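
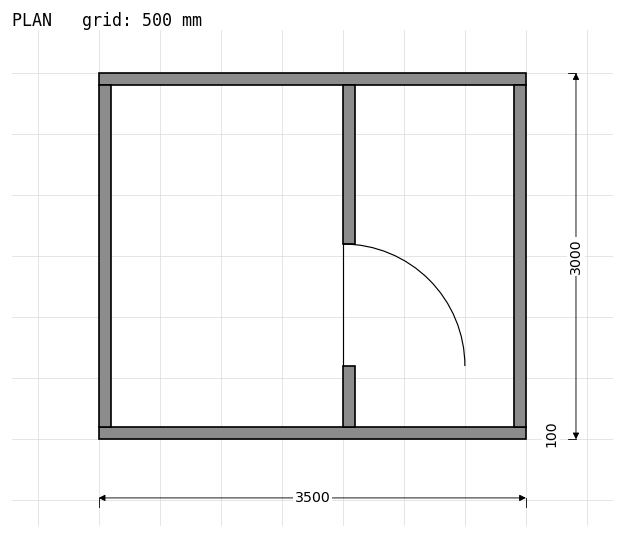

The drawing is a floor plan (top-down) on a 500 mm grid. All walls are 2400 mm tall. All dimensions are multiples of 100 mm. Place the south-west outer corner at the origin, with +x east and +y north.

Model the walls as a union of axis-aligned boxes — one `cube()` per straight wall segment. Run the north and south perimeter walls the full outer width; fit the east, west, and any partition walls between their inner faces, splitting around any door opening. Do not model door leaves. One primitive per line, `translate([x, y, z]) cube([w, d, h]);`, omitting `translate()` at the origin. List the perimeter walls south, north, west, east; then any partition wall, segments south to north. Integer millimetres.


cube([3500, 100, 2400]);
translate([0, 2900, 0]) cube([3500, 100, 2400]);
translate([0, 100, 0]) cube([100, 2800, 2400]);
translate([3400, 100, 0]) cube([100, 2800, 2400]);
translate([2000, 100, 0]) cube([100, 500, 2400]);
translate([2000, 1600, 0]) cube([100, 1300, 2400]);


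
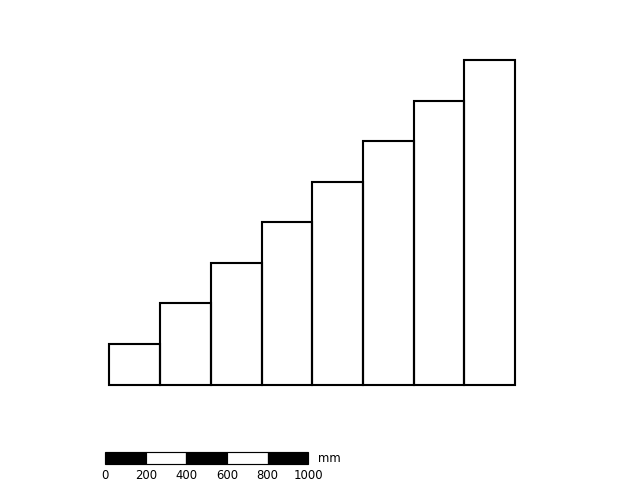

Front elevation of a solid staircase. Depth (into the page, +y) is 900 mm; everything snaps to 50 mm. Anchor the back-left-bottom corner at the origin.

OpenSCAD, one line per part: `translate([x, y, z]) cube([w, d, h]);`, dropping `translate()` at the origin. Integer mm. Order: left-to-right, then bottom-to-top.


cube([250, 900, 200]);
translate([250, 0, 0]) cube([250, 900, 400]);
translate([500, 0, 0]) cube([250, 900, 600]);
translate([750, 0, 0]) cube([250, 900, 800]);
translate([1000, 0, 0]) cube([250, 900, 1000]);
translate([1250, 0, 0]) cube([250, 900, 1200]);
translate([1500, 0, 0]) cube([250, 900, 1400]);
translate([1750, 0, 0]) cube([250, 900, 1600]);


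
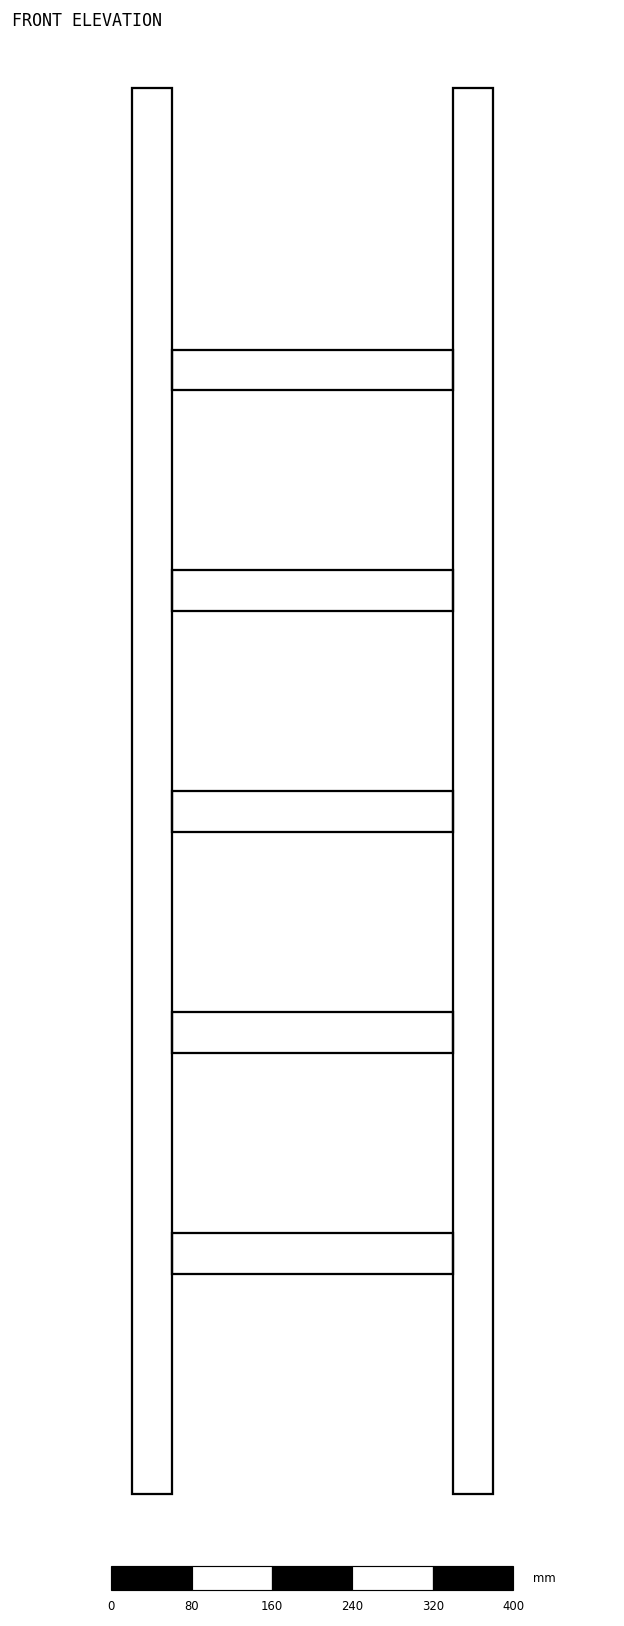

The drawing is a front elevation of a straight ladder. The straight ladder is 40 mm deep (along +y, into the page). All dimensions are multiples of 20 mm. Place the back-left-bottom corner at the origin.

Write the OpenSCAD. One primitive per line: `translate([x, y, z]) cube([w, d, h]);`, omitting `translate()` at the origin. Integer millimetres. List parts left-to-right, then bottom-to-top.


cube([40, 40, 1400]);
translate([40, 0, 220]) cube([280, 40, 40]);
translate([40, 0, 440]) cube([280, 40, 40]);
translate([40, 0, 660]) cube([280, 40, 40]);
translate([40, 0, 880]) cube([280, 40, 40]);
translate([40, 0, 1100]) cube([280, 40, 40]);
translate([320, 0, 0]) cube([40, 40, 1400]);


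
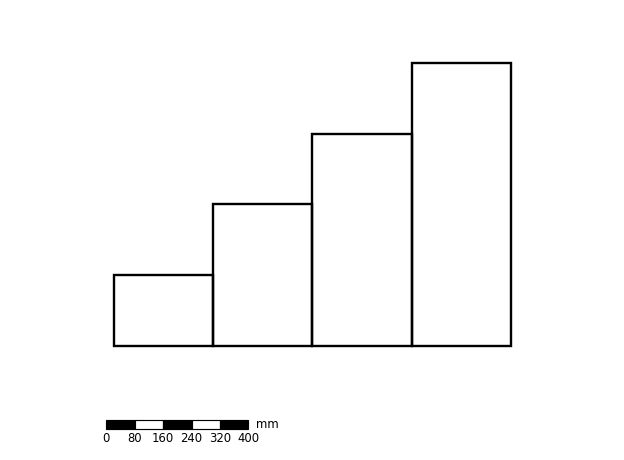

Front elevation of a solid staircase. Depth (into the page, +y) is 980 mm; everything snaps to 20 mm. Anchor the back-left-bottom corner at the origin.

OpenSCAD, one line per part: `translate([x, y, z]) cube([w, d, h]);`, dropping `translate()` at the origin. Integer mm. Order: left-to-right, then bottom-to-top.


cube([280, 980, 200]);
translate([280, 0, 0]) cube([280, 980, 400]);
translate([560, 0, 0]) cube([280, 980, 600]);
translate([840, 0, 0]) cube([280, 980, 800]);


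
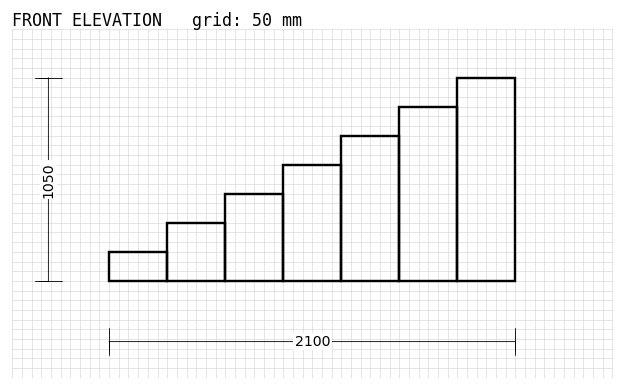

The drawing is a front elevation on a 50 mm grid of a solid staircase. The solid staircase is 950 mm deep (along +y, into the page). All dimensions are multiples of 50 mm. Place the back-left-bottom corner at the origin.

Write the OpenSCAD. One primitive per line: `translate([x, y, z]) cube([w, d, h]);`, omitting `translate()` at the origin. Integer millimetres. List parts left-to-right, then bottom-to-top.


cube([300, 950, 150]);
translate([300, 0, 0]) cube([300, 950, 300]);
translate([600, 0, 0]) cube([300, 950, 450]);
translate([900, 0, 0]) cube([300, 950, 600]);
translate([1200, 0, 0]) cube([300, 950, 750]);
translate([1500, 0, 0]) cube([300, 950, 900]);
translate([1800, 0, 0]) cube([300, 950, 1050]);


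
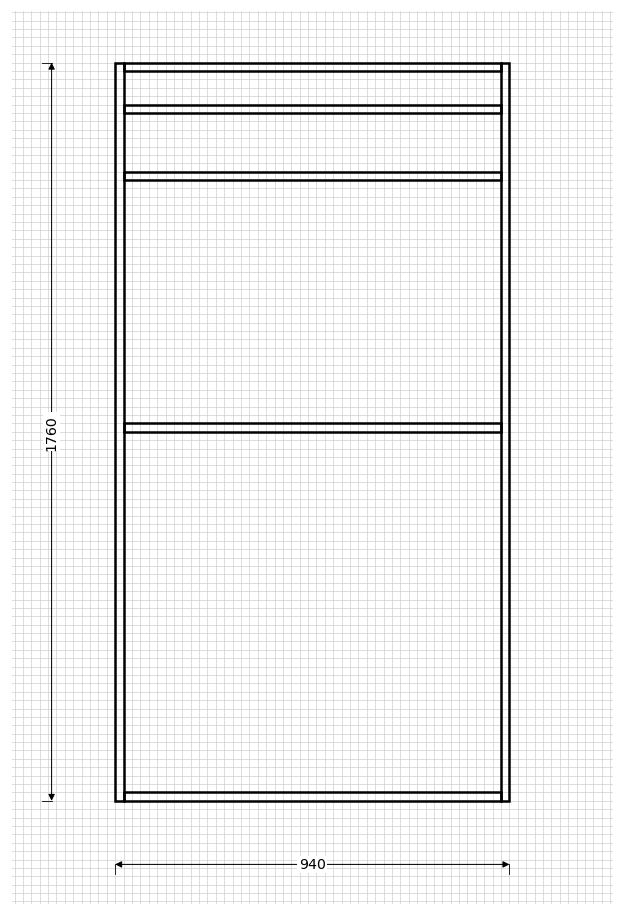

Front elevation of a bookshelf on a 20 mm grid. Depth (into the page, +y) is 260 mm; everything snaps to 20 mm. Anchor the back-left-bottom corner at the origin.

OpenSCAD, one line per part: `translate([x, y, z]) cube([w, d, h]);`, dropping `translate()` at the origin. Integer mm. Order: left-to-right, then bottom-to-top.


cube([20, 260, 1760]);
translate([20, 0, 0]) cube([900, 260, 20]);
translate([20, 0, 880]) cube([900, 260, 20]);
translate([20, 0, 1480]) cube([900, 260, 20]);
translate([20, 0, 1640]) cube([900, 260, 20]);
translate([20, 0, 1740]) cube([900, 260, 20]);
translate([920, 0, 0]) cube([20, 260, 1760]);


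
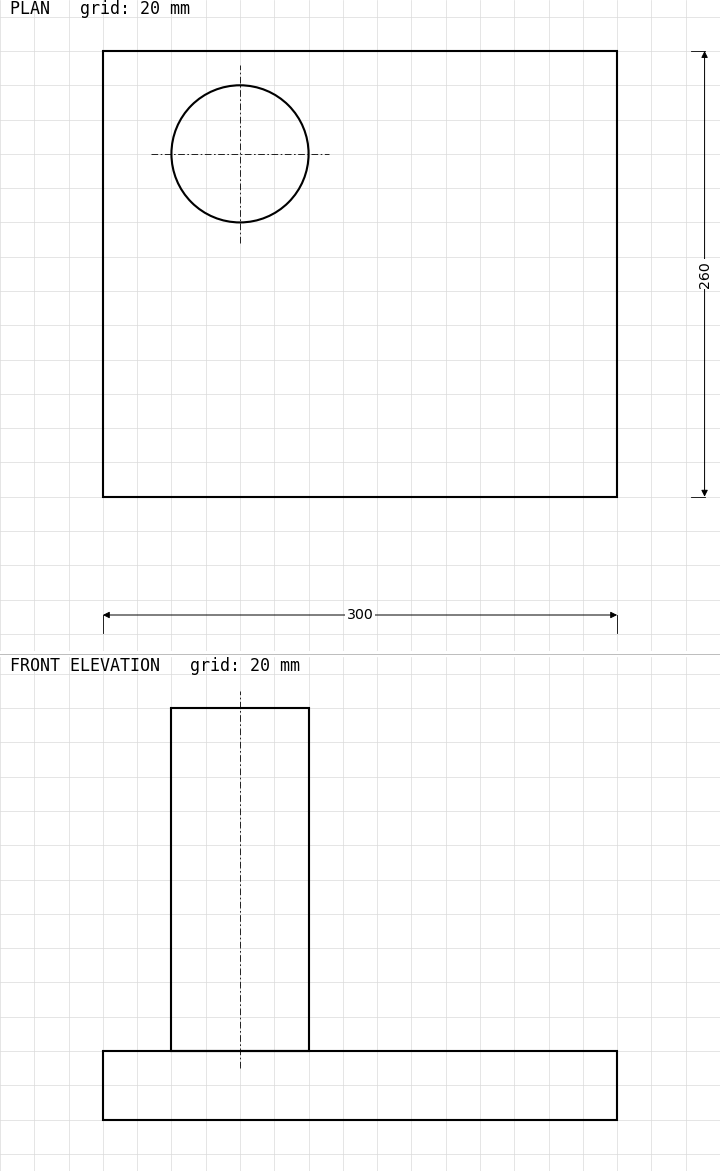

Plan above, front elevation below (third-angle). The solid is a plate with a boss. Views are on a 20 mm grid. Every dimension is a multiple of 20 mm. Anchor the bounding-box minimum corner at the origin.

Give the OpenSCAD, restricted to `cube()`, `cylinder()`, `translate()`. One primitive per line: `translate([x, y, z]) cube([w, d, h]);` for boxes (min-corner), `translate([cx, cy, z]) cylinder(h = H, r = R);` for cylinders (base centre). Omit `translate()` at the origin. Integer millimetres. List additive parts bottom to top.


cube([300, 260, 40]);
translate([80, 200, 40]) cylinder(h = 200, r = 40);


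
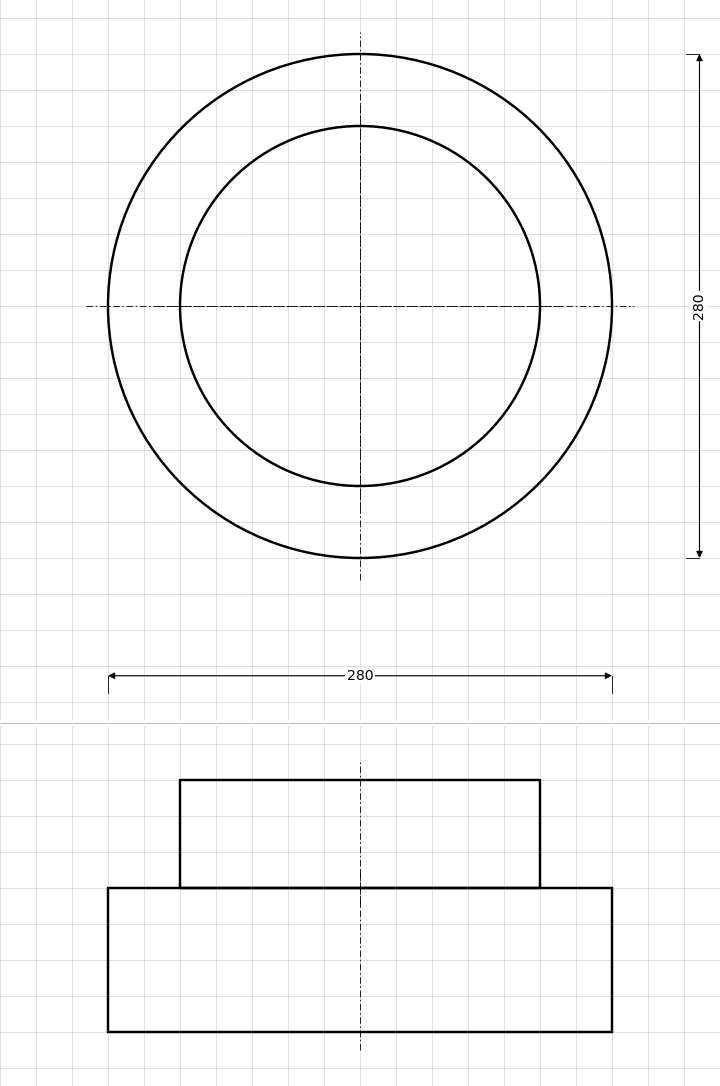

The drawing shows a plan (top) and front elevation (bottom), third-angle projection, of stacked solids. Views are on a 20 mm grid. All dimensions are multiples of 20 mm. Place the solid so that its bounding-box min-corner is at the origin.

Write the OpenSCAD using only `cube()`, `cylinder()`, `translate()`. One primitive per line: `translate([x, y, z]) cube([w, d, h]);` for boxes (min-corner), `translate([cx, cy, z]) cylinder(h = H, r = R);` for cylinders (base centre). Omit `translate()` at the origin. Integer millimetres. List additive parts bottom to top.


translate([140, 140, 0]) cylinder(h = 80, r = 140);
translate([140, 140, 80]) cylinder(h = 60, r = 100);


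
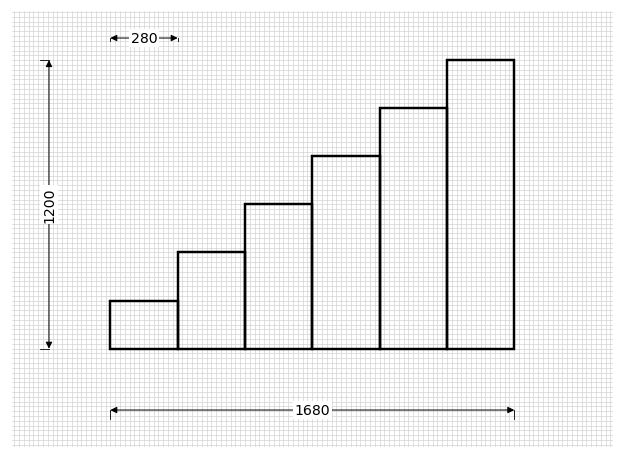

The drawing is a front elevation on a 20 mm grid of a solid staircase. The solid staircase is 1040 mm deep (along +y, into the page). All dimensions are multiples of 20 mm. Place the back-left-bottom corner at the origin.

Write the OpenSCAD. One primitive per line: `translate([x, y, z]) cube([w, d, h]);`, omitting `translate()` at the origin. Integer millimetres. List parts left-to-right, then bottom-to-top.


cube([280, 1040, 200]);
translate([280, 0, 0]) cube([280, 1040, 400]);
translate([560, 0, 0]) cube([280, 1040, 600]);
translate([840, 0, 0]) cube([280, 1040, 800]);
translate([1120, 0, 0]) cube([280, 1040, 1000]);
translate([1400, 0, 0]) cube([280, 1040, 1200]);


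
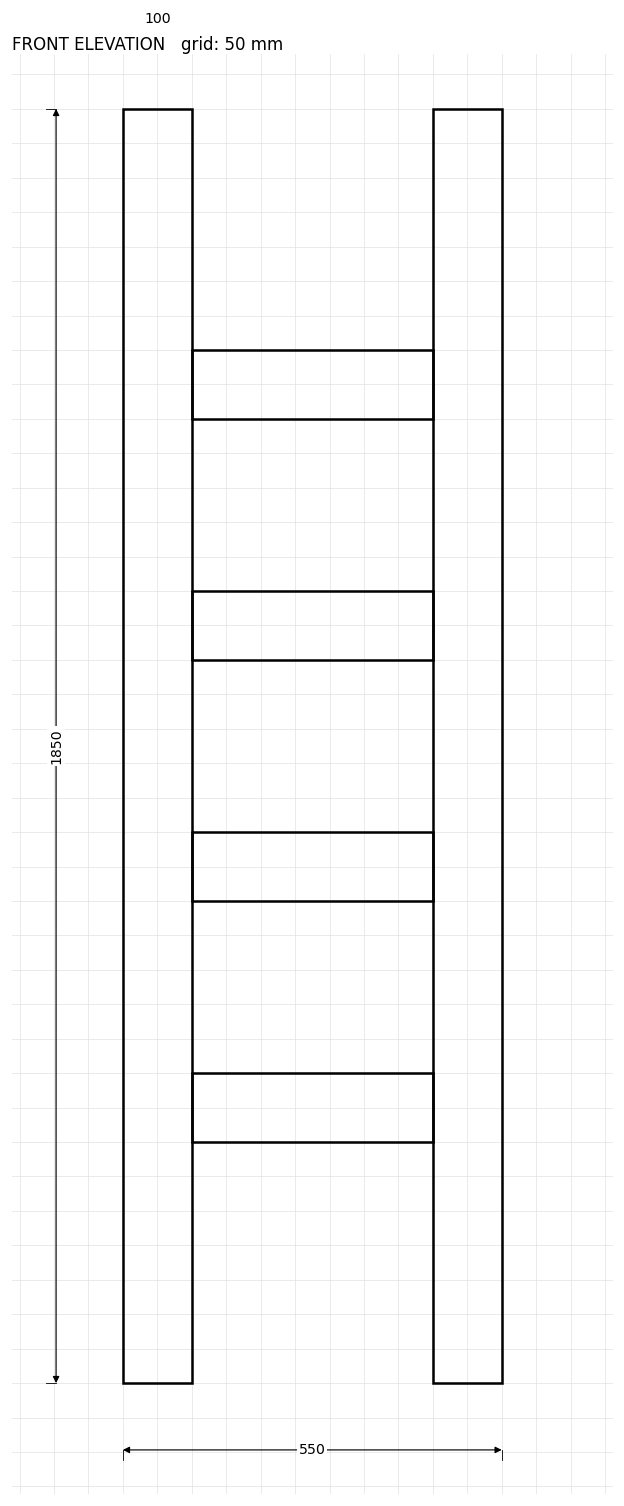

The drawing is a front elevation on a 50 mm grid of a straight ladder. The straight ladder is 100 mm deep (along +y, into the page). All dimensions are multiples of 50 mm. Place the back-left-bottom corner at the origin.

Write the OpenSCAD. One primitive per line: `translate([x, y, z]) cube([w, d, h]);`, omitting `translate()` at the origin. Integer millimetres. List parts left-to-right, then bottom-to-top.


cube([100, 100, 1850]);
translate([100, 0, 350]) cube([350, 100, 100]);
translate([100, 0, 700]) cube([350, 100, 100]);
translate([100, 0, 1050]) cube([350, 100, 100]);
translate([100, 0, 1400]) cube([350, 100, 100]);
translate([450, 0, 0]) cube([100, 100, 1850]);


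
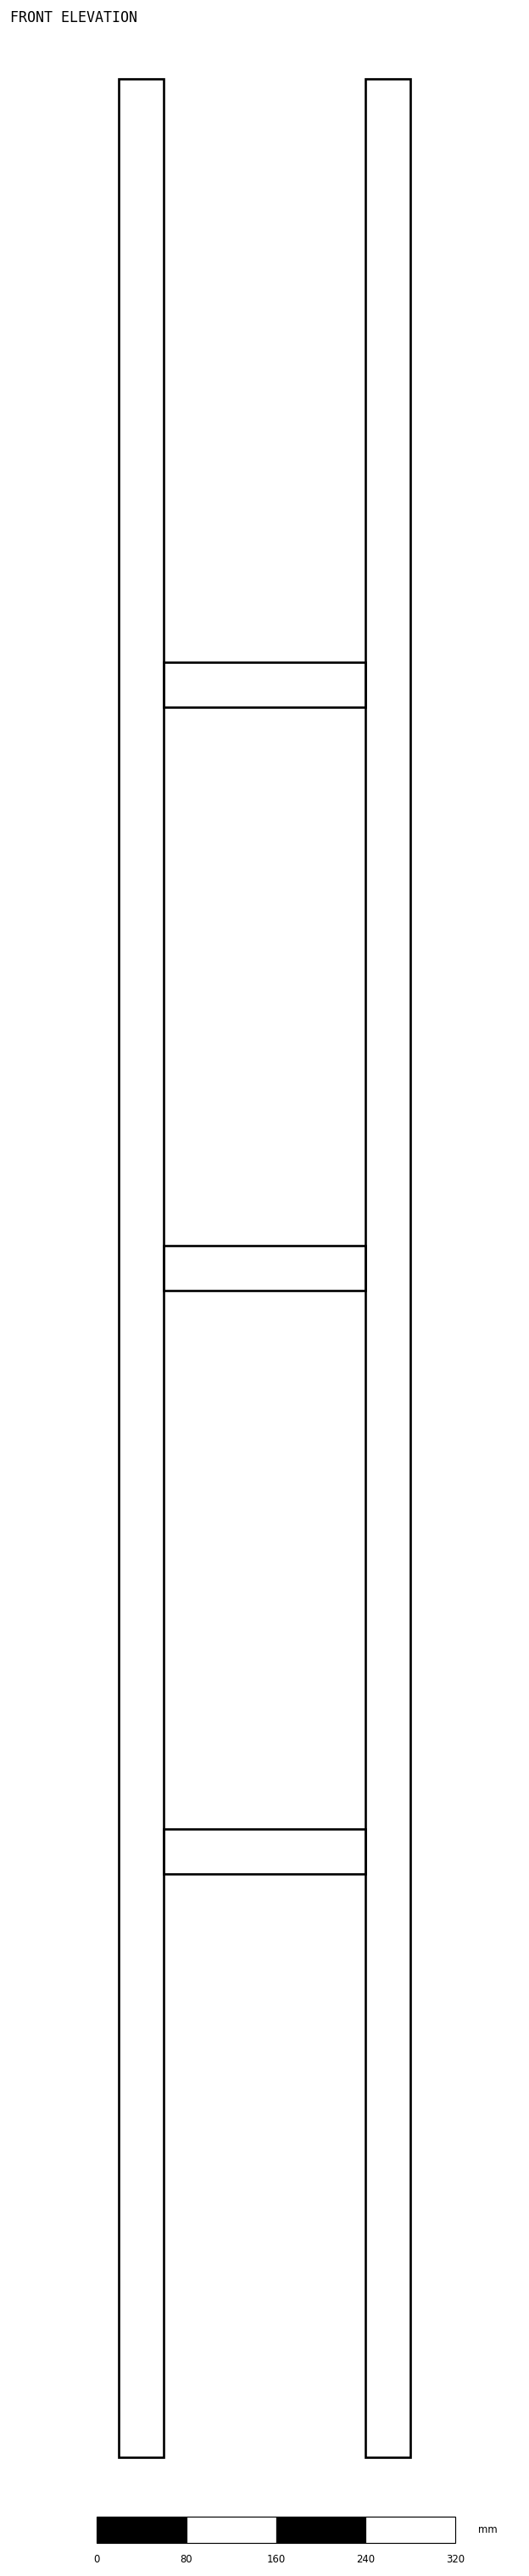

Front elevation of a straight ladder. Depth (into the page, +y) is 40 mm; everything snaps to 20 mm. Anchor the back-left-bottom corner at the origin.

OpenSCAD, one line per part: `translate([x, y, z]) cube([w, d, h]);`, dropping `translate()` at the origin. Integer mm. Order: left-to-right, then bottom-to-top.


cube([40, 40, 2120]);
translate([40, 0, 520]) cube([180, 40, 40]);
translate([40, 0, 1040]) cube([180, 40, 40]);
translate([40, 0, 1560]) cube([180, 40, 40]);
translate([220, 0, 0]) cube([40, 40, 2120]);


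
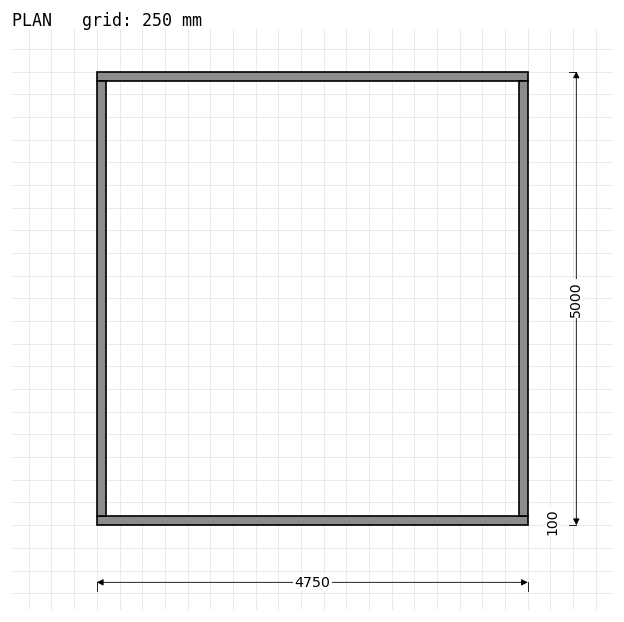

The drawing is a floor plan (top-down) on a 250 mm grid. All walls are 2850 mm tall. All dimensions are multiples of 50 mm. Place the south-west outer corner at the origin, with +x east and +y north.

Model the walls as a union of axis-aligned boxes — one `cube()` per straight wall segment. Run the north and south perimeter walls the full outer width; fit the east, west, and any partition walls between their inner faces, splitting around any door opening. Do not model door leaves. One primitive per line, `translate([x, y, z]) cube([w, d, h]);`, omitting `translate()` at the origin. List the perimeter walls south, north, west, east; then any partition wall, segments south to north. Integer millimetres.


cube([4750, 100, 2850]);
translate([0, 4900, 0]) cube([4750, 100, 2850]);
translate([0, 100, 0]) cube([100, 4800, 2850]);
translate([4650, 100, 0]) cube([100, 4800, 2850]);


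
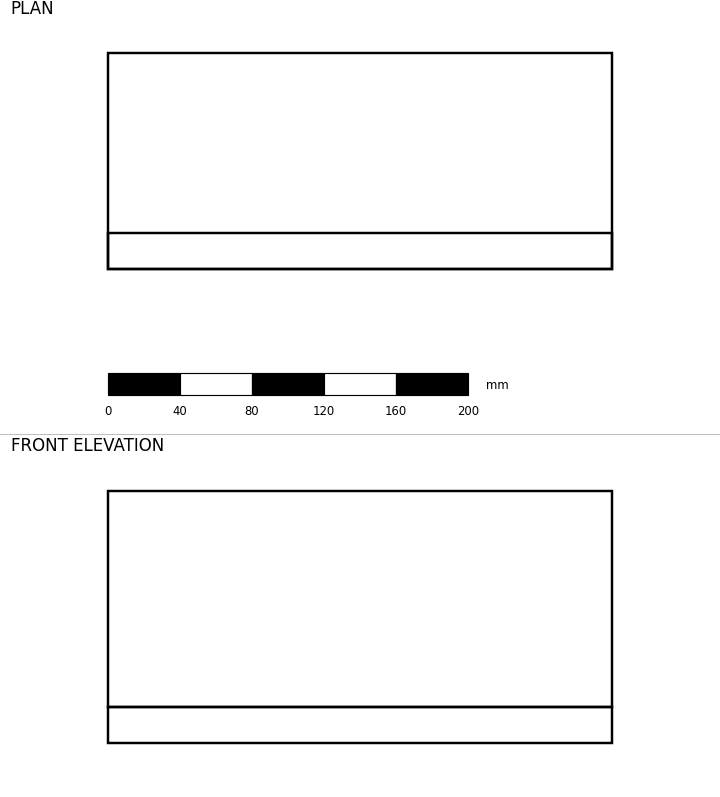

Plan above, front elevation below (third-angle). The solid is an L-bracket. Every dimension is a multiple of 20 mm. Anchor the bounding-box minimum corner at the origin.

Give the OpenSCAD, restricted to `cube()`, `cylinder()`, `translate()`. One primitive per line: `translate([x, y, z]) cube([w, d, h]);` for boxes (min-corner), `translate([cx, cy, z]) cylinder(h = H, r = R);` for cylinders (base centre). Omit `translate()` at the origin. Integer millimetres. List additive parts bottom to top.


cube([280, 120, 20]);
translate([0, 0, 20]) cube([280, 20, 120]);


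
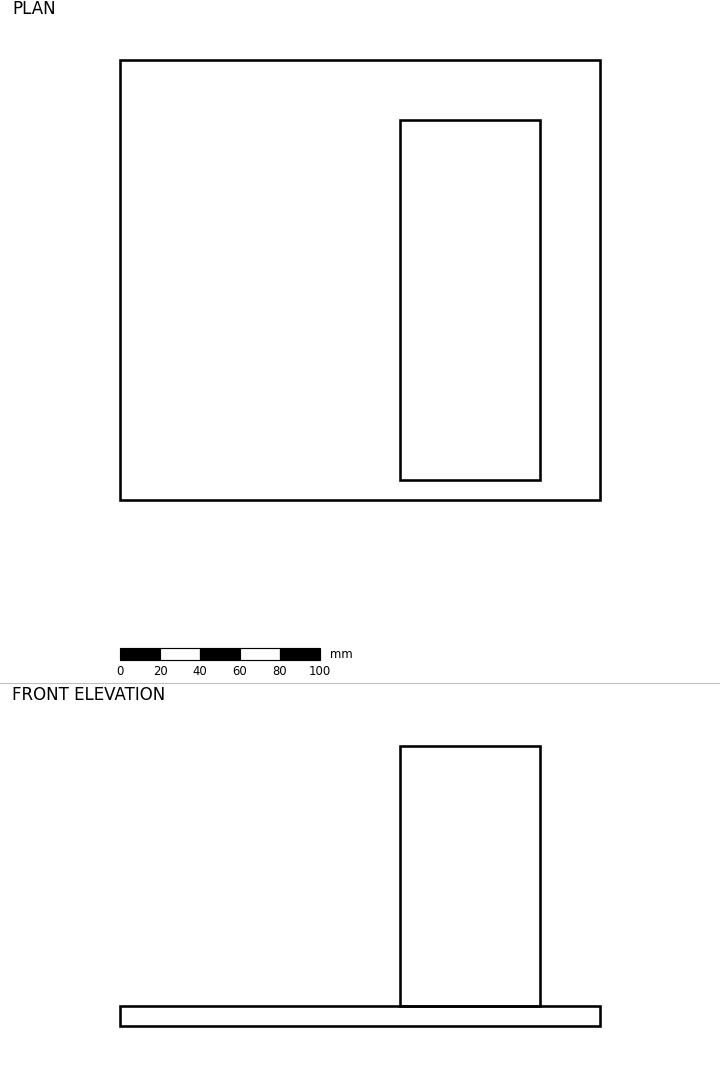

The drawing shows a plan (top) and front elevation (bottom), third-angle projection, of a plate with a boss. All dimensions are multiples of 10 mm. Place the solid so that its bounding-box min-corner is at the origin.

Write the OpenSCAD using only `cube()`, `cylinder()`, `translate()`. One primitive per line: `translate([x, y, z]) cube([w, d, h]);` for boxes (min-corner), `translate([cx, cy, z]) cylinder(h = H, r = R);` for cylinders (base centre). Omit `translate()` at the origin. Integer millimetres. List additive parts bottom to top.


cube([240, 220, 10]);
translate([140, 10, 10]) cube([70, 180, 130]);


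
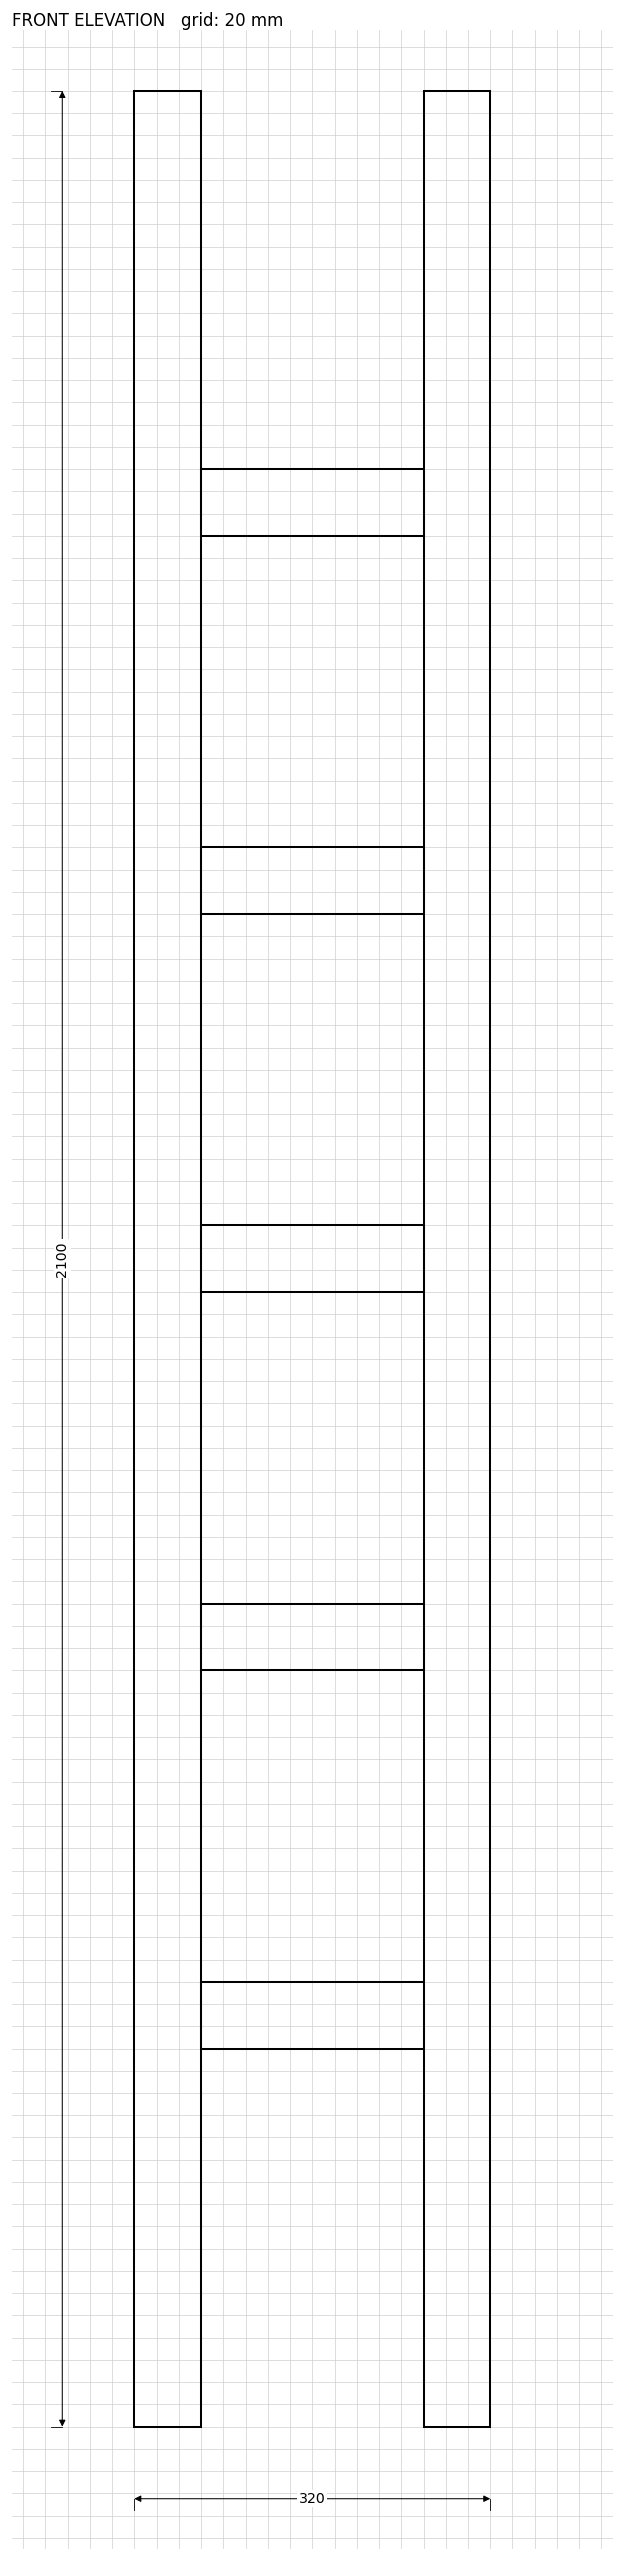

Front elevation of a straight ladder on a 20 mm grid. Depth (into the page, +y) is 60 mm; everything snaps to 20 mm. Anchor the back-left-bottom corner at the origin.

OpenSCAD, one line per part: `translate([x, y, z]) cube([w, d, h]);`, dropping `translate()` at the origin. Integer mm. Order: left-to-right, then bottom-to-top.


cube([60, 60, 2100]);
translate([60, 0, 340]) cube([200, 60, 60]);
translate([60, 0, 680]) cube([200, 60, 60]);
translate([60, 0, 1020]) cube([200, 60, 60]);
translate([60, 0, 1360]) cube([200, 60, 60]);
translate([60, 0, 1700]) cube([200, 60, 60]);
translate([260, 0, 0]) cube([60, 60, 2100]);


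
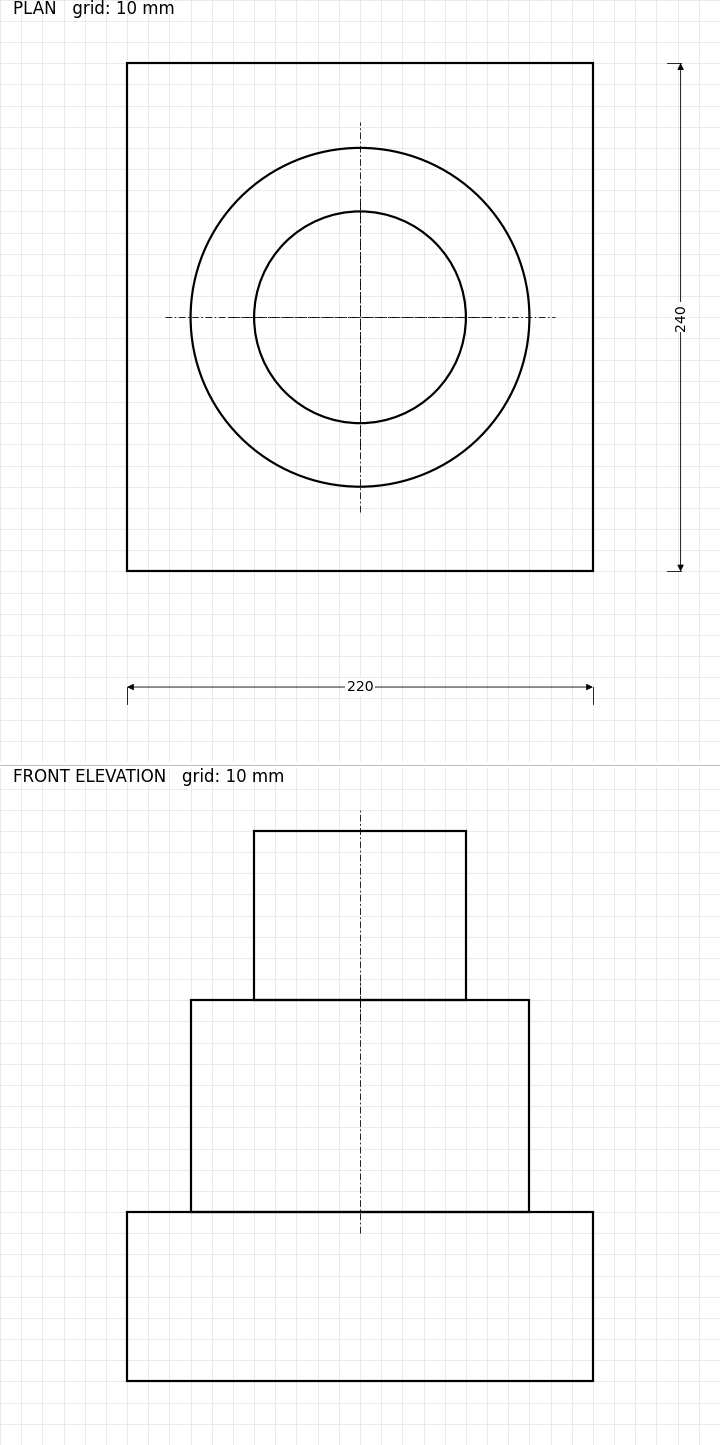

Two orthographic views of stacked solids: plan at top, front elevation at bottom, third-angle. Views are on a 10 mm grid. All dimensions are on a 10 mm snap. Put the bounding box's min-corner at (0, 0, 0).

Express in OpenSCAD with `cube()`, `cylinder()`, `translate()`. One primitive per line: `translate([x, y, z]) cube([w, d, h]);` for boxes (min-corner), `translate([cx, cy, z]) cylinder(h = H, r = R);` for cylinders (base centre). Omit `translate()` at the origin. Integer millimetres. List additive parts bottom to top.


cube([220, 240, 80]);
translate([110, 120, 80]) cylinder(h = 100, r = 80);
translate([110, 120, 180]) cylinder(h = 80, r = 50);


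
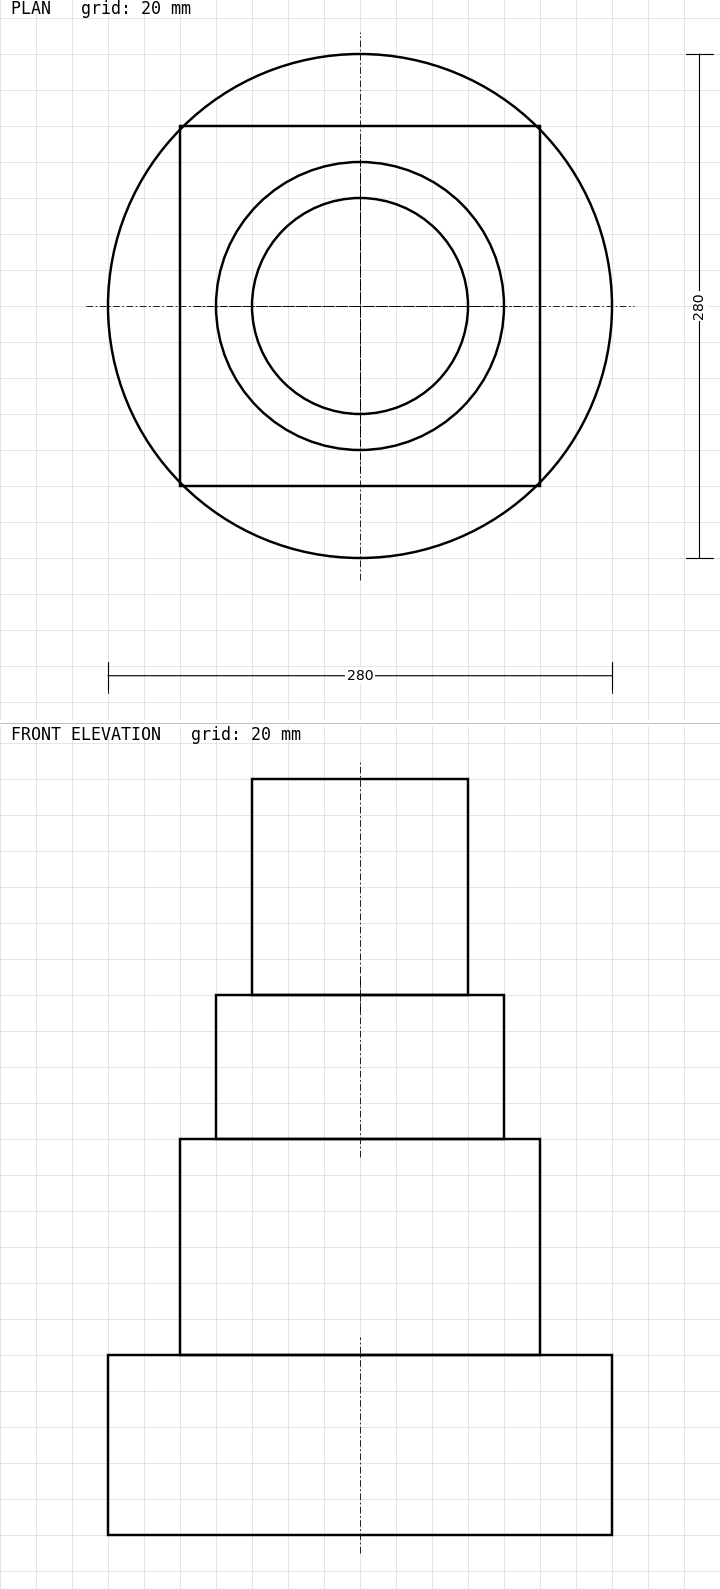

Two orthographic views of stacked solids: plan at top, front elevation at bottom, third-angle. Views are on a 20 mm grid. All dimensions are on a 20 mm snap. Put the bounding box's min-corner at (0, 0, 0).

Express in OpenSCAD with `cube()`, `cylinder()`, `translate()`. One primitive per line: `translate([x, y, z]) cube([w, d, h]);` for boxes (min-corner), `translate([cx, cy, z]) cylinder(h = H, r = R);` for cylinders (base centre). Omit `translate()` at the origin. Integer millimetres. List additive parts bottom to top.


translate([140, 140, 0]) cylinder(h = 100, r = 140);
translate([40, 40, 100]) cube([200, 200, 120]);
translate([140, 140, 220]) cylinder(h = 80, r = 80);
translate([140, 140, 300]) cylinder(h = 120, r = 60);


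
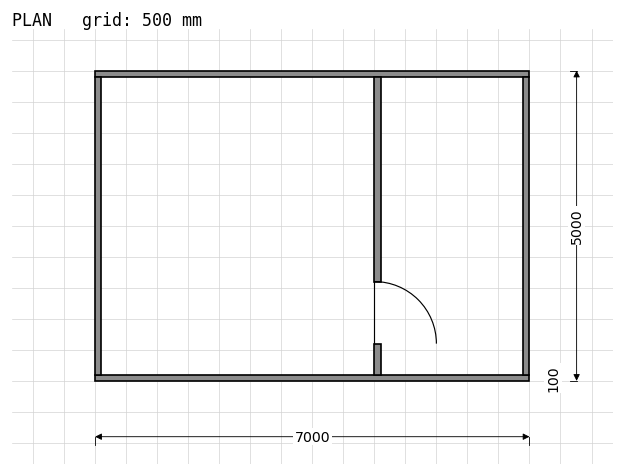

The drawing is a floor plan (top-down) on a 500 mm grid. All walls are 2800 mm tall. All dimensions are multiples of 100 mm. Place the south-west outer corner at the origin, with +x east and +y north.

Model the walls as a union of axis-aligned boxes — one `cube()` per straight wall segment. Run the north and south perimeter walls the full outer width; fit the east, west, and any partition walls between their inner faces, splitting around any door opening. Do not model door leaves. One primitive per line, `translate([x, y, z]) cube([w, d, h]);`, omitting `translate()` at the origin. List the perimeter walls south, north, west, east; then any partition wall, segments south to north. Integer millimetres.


cube([7000, 100, 2800]);
translate([0, 4900, 0]) cube([7000, 100, 2800]);
translate([0, 100, 0]) cube([100, 4800, 2800]);
translate([6900, 100, 0]) cube([100, 4800, 2800]);
translate([4500, 100, 0]) cube([100, 500, 2800]);
translate([4500, 1600, 0]) cube([100, 3300, 2800]);


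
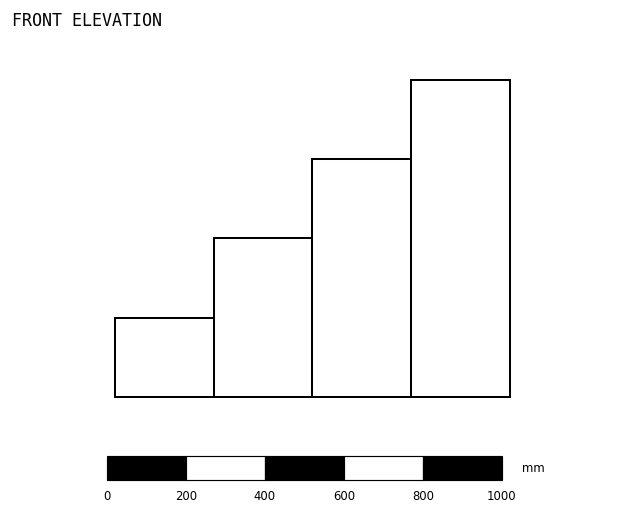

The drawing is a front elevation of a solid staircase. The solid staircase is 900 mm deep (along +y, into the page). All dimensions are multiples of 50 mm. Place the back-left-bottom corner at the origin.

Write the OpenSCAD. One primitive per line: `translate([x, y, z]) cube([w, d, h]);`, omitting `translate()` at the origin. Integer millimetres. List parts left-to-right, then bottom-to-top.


cube([250, 900, 200]);
translate([250, 0, 0]) cube([250, 900, 400]);
translate([500, 0, 0]) cube([250, 900, 600]);
translate([750, 0, 0]) cube([250, 900, 800]);


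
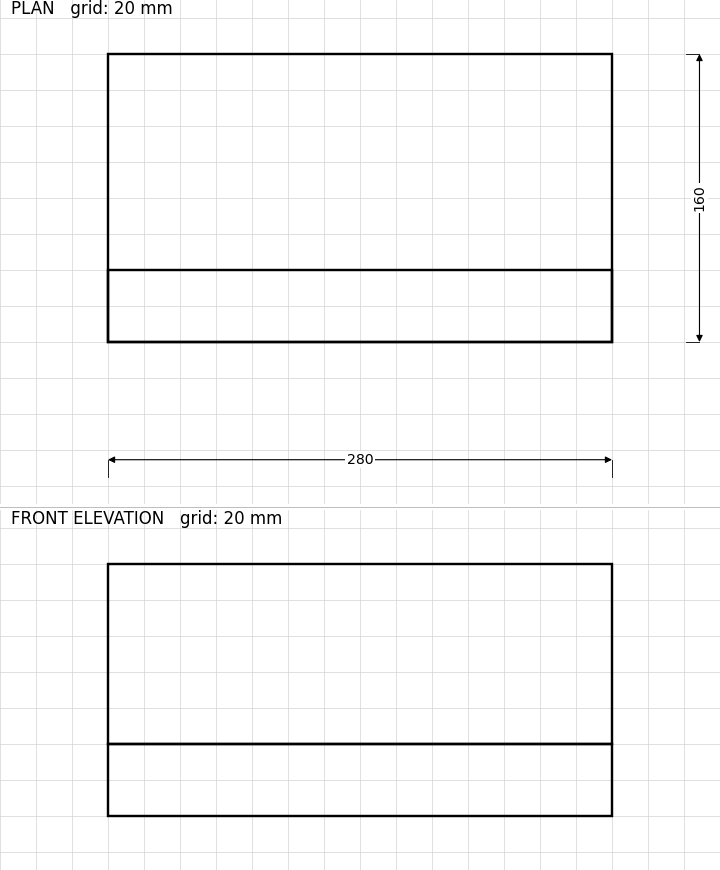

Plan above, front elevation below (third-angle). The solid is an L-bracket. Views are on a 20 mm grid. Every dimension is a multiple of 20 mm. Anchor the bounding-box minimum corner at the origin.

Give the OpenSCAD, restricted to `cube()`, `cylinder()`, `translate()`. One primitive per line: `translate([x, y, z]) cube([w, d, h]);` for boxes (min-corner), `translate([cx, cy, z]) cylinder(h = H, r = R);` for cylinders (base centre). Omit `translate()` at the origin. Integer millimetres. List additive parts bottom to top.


cube([280, 160, 40]);
translate([0, 0, 40]) cube([280, 40, 100]);


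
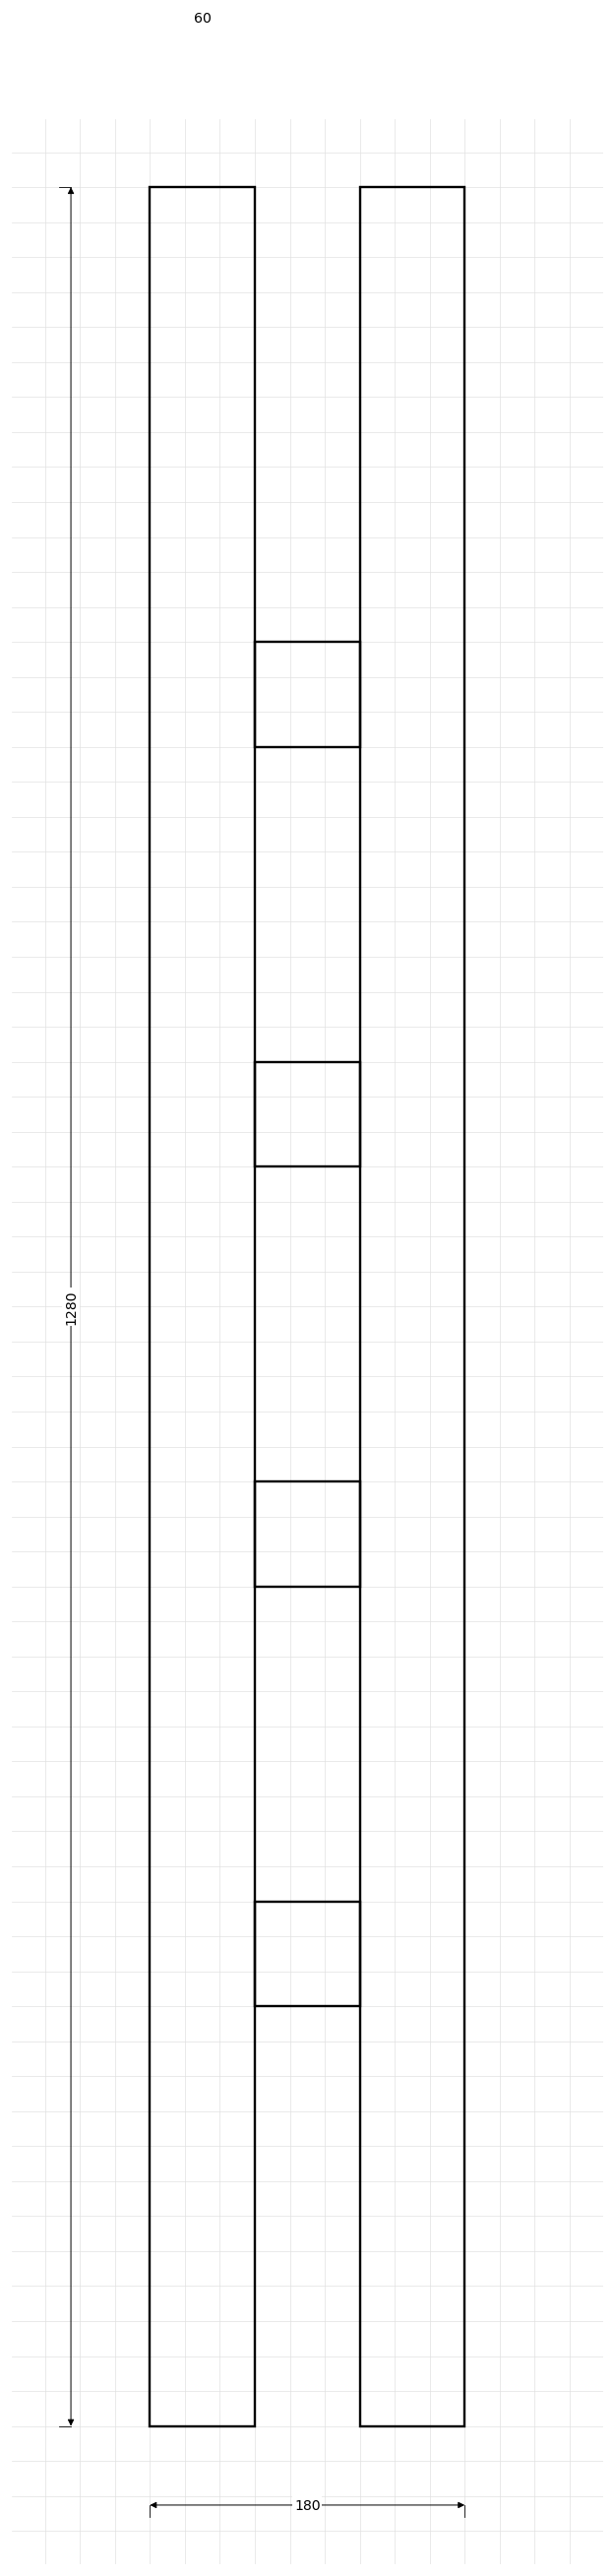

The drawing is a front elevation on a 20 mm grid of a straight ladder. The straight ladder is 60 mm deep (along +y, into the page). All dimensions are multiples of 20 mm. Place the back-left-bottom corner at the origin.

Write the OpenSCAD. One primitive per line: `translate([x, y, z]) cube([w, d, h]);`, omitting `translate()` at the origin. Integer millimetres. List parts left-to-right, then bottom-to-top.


cube([60, 60, 1280]);
translate([60, 0, 240]) cube([60, 60, 60]);
translate([60, 0, 480]) cube([60, 60, 60]);
translate([60, 0, 720]) cube([60, 60, 60]);
translate([60, 0, 960]) cube([60, 60, 60]);
translate([120, 0, 0]) cube([60, 60, 1280]);


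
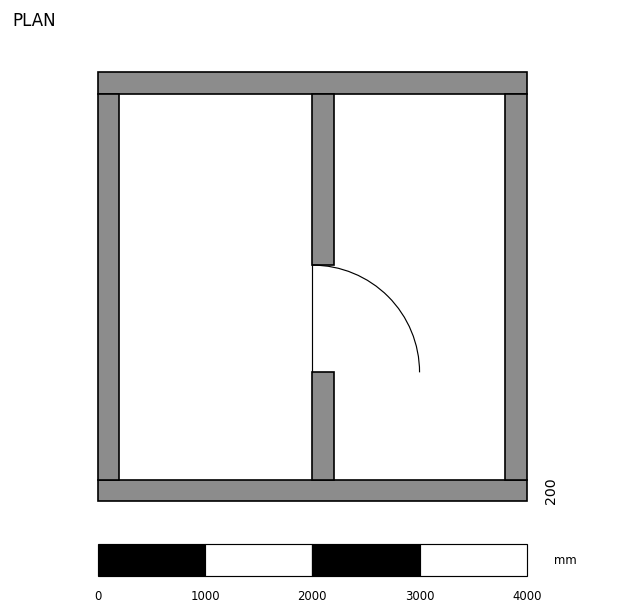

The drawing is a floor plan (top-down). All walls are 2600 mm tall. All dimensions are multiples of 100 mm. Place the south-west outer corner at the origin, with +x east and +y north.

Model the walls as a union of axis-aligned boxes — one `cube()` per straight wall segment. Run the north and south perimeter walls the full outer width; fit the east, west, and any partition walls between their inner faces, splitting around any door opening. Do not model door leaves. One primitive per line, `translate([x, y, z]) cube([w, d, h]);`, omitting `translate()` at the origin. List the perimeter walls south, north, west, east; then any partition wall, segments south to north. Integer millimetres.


cube([4000, 200, 2600]);
translate([0, 3800, 0]) cube([4000, 200, 2600]);
translate([0, 200, 0]) cube([200, 3600, 2600]);
translate([3800, 200, 0]) cube([200, 3600, 2600]);
translate([2000, 200, 0]) cube([200, 1000, 2600]);
translate([2000, 2200, 0]) cube([200, 1600, 2600]);


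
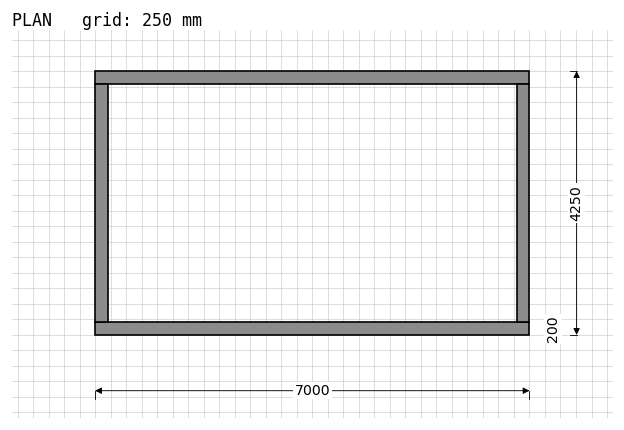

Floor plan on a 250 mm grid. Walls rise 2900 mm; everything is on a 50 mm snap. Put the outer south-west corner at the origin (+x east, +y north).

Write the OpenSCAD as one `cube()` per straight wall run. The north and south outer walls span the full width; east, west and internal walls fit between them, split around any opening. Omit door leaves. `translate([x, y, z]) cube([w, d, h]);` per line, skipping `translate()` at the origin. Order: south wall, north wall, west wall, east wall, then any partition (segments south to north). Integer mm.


cube([7000, 200, 2900]);
translate([0, 4050, 0]) cube([7000, 200, 2900]);
translate([0, 200, 0]) cube([200, 3850, 2900]);
translate([6800, 200, 0]) cube([200, 3850, 2900]);


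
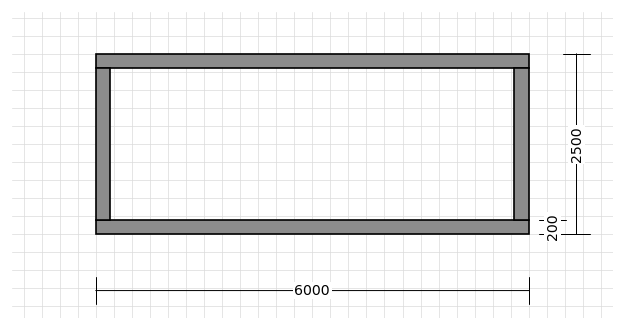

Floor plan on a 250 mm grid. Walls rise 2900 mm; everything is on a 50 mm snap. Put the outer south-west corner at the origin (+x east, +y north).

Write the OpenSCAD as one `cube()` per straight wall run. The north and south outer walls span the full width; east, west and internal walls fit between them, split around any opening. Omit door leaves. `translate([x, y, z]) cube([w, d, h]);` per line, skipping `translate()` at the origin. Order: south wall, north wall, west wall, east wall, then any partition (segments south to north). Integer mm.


cube([6000, 200, 2900]);
translate([0, 2300, 0]) cube([6000, 200, 2900]);
translate([0, 200, 0]) cube([200, 2100, 2900]);
translate([5800, 200, 0]) cube([200, 2100, 2900]);


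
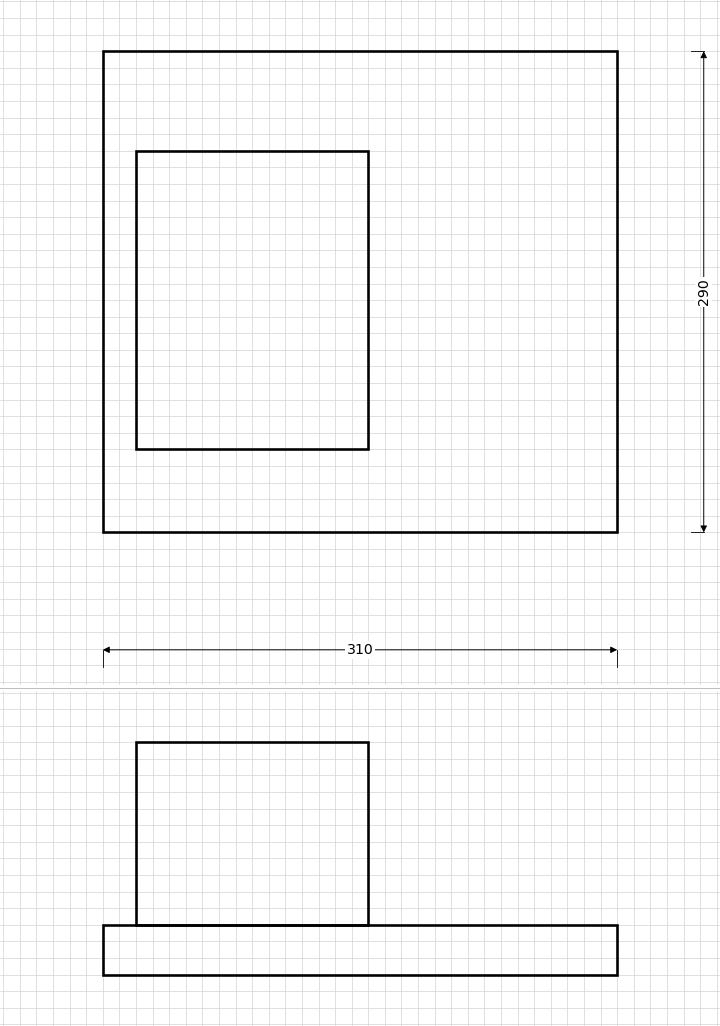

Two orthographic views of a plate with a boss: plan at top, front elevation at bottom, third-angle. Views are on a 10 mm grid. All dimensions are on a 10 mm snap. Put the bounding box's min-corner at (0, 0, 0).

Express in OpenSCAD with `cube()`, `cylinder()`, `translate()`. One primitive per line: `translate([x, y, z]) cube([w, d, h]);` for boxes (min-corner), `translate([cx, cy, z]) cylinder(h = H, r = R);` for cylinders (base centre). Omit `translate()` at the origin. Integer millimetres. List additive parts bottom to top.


cube([310, 290, 30]);
translate([20, 50, 30]) cube([140, 180, 110]);


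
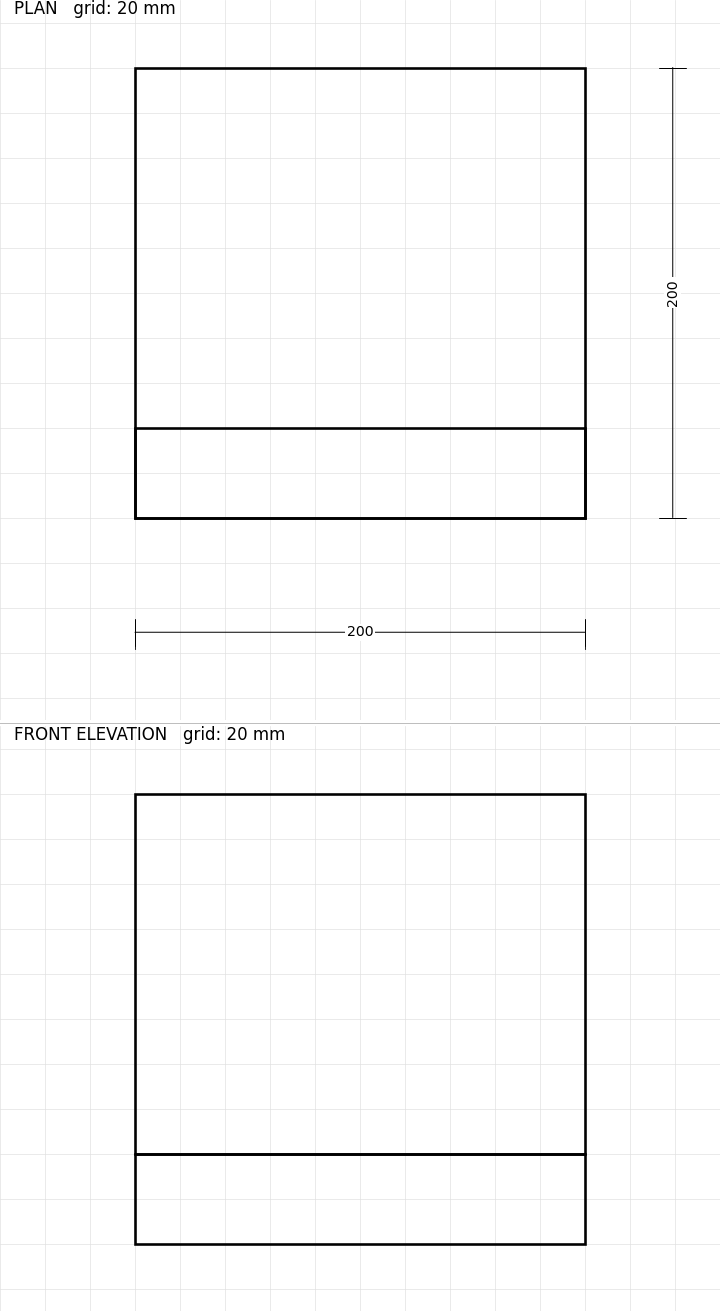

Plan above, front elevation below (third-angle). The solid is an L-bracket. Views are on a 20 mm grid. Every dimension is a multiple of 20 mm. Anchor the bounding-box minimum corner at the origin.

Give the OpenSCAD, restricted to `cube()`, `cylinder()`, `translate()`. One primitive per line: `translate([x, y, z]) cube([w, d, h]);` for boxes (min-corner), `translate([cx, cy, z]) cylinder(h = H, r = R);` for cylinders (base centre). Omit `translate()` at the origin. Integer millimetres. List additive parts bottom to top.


cube([200, 200, 40]);
translate([0, 0, 40]) cube([200, 40, 160]);


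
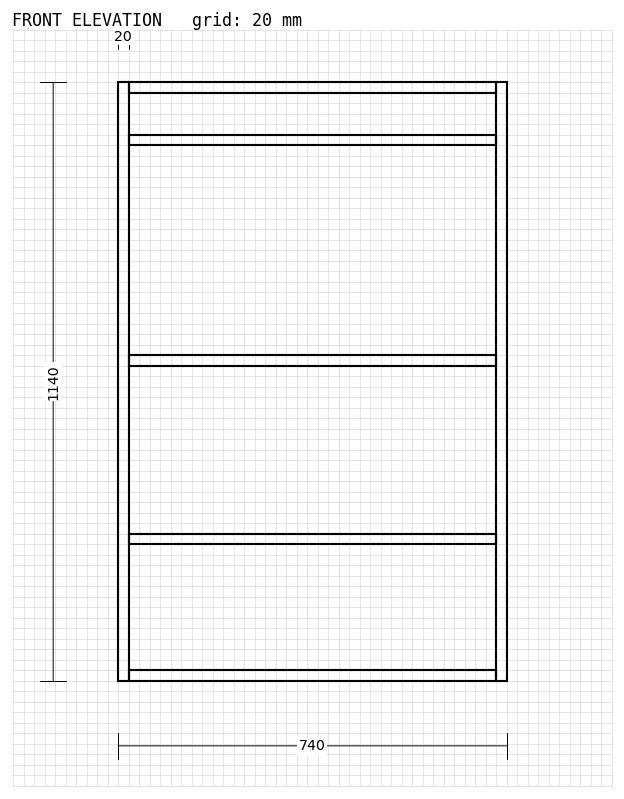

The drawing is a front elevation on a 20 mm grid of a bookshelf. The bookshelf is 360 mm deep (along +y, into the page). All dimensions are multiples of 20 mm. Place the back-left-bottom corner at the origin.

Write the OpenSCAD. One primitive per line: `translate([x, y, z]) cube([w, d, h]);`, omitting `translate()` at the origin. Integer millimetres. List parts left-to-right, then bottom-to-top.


cube([20, 360, 1140]);
translate([20, 0, 0]) cube([700, 360, 20]);
translate([20, 0, 260]) cube([700, 360, 20]);
translate([20, 0, 600]) cube([700, 360, 20]);
translate([20, 0, 1020]) cube([700, 360, 20]);
translate([20, 0, 1120]) cube([700, 360, 20]);
translate([720, 0, 0]) cube([20, 360, 1140]);


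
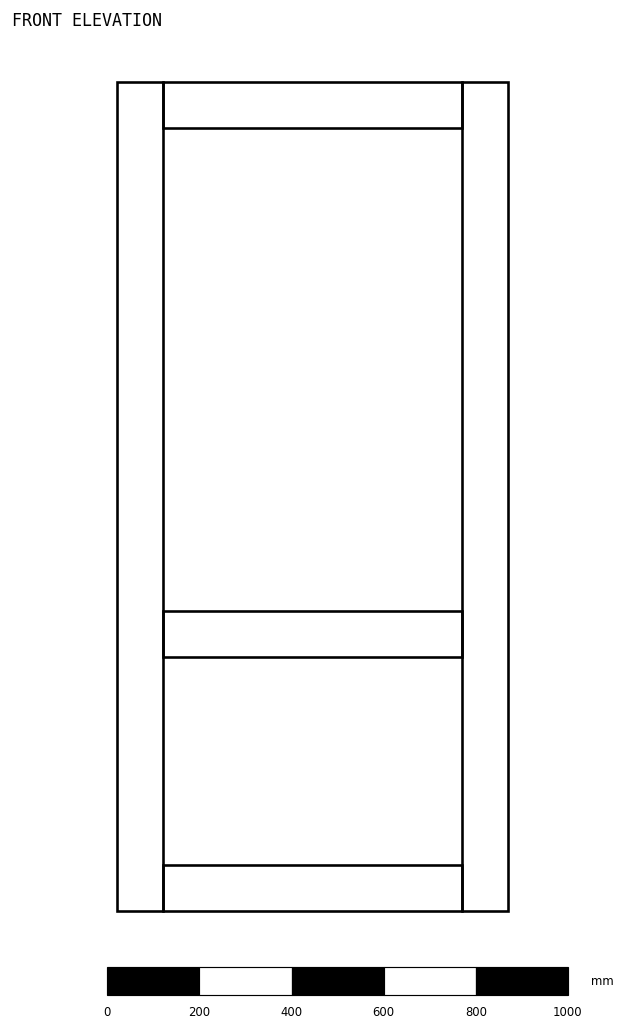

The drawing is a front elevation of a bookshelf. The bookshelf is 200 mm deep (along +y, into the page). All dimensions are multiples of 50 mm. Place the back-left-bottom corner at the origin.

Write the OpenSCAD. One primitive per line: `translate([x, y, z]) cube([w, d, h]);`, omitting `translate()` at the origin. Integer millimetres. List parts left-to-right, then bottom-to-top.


cube([100, 200, 1800]);
translate([100, 0, 0]) cube([650, 200, 100]);
translate([100, 0, 550]) cube([650, 200, 100]);
translate([100, 0, 1700]) cube([650, 200, 100]);
translate([750, 0, 0]) cube([100, 200, 1800]);


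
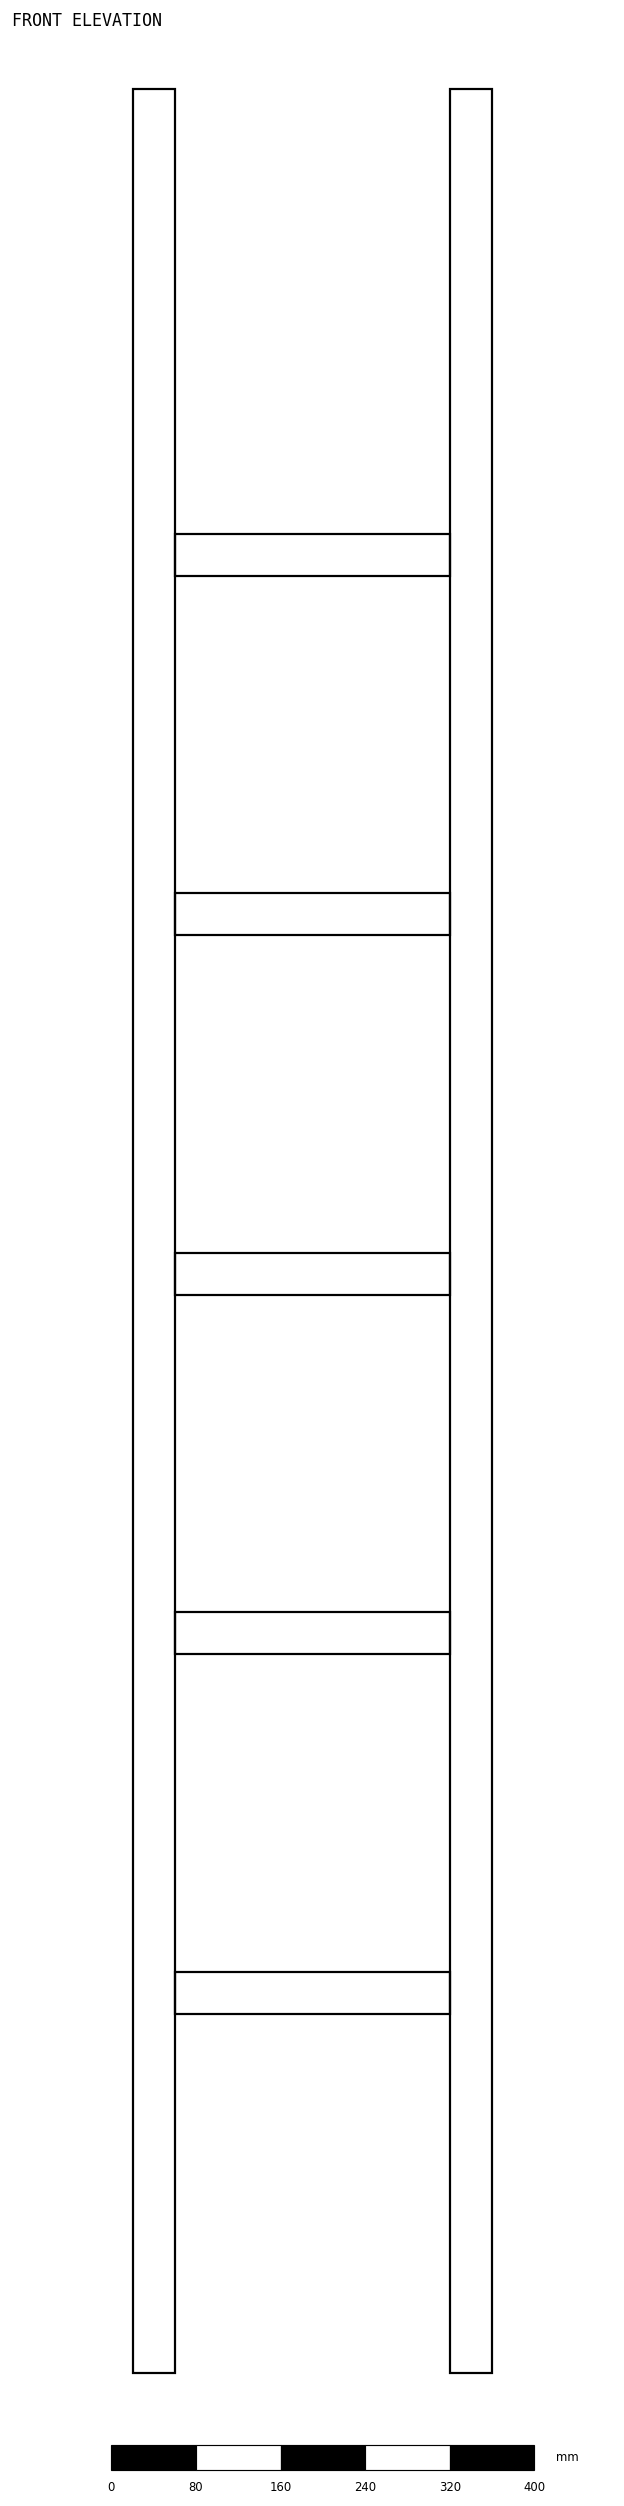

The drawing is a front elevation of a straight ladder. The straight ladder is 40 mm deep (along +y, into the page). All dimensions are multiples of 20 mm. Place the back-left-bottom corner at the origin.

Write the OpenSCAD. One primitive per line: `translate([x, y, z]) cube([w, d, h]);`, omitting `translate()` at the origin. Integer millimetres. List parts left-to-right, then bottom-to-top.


cube([40, 40, 2160]);
translate([40, 0, 340]) cube([260, 40, 40]);
translate([40, 0, 680]) cube([260, 40, 40]);
translate([40, 0, 1020]) cube([260, 40, 40]);
translate([40, 0, 1360]) cube([260, 40, 40]);
translate([40, 0, 1700]) cube([260, 40, 40]);
translate([300, 0, 0]) cube([40, 40, 2160]);


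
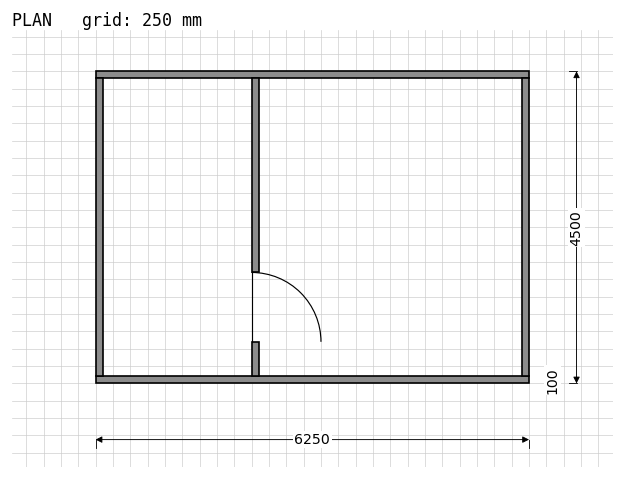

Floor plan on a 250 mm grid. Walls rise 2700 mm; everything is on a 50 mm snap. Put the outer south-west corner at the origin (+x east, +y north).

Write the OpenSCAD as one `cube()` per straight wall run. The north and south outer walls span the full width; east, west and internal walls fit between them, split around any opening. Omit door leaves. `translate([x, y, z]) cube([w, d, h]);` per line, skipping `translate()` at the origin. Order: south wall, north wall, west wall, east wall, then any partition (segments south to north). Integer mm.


cube([6250, 100, 2700]);
translate([0, 4400, 0]) cube([6250, 100, 2700]);
translate([0, 100, 0]) cube([100, 4300, 2700]);
translate([6150, 100, 0]) cube([100, 4300, 2700]);
translate([2250, 100, 0]) cube([100, 500, 2700]);
translate([2250, 1600, 0]) cube([100, 2800, 2700]);


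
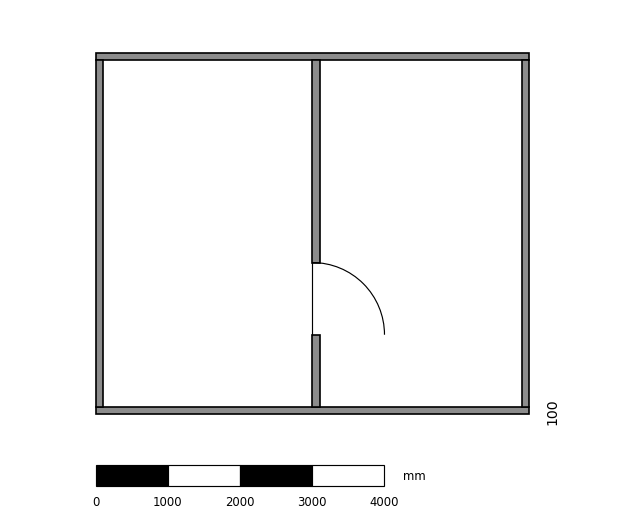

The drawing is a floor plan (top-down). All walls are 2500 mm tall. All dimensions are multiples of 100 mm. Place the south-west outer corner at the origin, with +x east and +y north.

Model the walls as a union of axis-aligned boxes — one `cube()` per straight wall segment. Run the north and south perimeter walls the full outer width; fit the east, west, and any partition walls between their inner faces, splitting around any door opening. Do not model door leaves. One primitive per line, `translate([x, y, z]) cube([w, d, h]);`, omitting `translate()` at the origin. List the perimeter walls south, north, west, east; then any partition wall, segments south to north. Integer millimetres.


cube([6000, 100, 2500]);
translate([0, 4900, 0]) cube([6000, 100, 2500]);
translate([0, 100, 0]) cube([100, 4800, 2500]);
translate([5900, 100, 0]) cube([100, 4800, 2500]);
translate([3000, 100, 0]) cube([100, 1000, 2500]);
translate([3000, 2100, 0]) cube([100, 2800, 2500]);


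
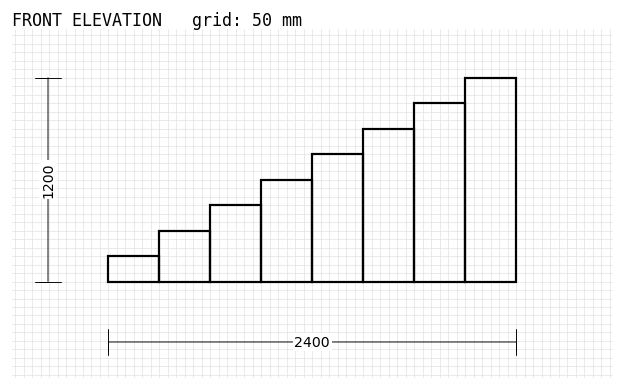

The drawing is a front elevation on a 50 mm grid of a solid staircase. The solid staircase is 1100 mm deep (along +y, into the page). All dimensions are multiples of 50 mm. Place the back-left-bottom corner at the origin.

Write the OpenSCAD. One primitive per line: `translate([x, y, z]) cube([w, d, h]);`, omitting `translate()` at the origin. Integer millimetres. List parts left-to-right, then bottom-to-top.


cube([300, 1100, 150]);
translate([300, 0, 0]) cube([300, 1100, 300]);
translate([600, 0, 0]) cube([300, 1100, 450]);
translate([900, 0, 0]) cube([300, 1100, 600]);
translate([1200, 0, 0]) cube([300, 1100, 750]);
translate([1500, 0, 0]) cube([300, 1100, 900]);
translate([1800, 0, 0]) cube([300, 1100, 1050]);
translate([2100, 0, 0]) cube([300, 1100, 1200]);


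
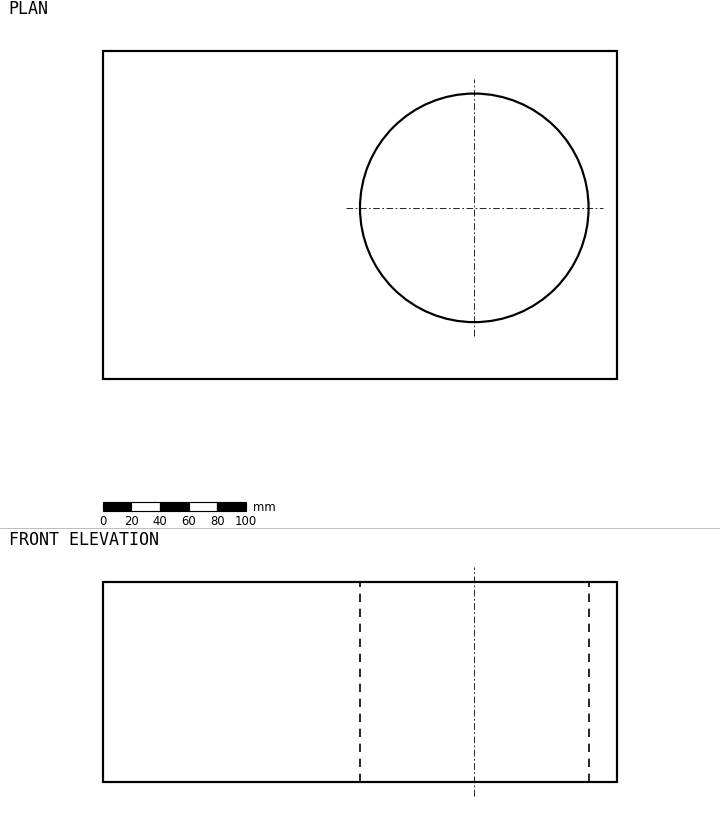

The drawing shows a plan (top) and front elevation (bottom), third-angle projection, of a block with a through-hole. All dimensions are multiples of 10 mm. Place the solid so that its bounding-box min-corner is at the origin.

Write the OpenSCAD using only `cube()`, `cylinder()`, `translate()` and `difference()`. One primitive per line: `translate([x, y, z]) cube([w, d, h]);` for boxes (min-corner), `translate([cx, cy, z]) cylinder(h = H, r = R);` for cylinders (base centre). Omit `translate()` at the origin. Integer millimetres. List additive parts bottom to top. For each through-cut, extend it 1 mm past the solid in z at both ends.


difference() {
  cube([360, 230, 140]);
  translate([260, 120, -1]) cylinder(h = 142, r = 80);
}


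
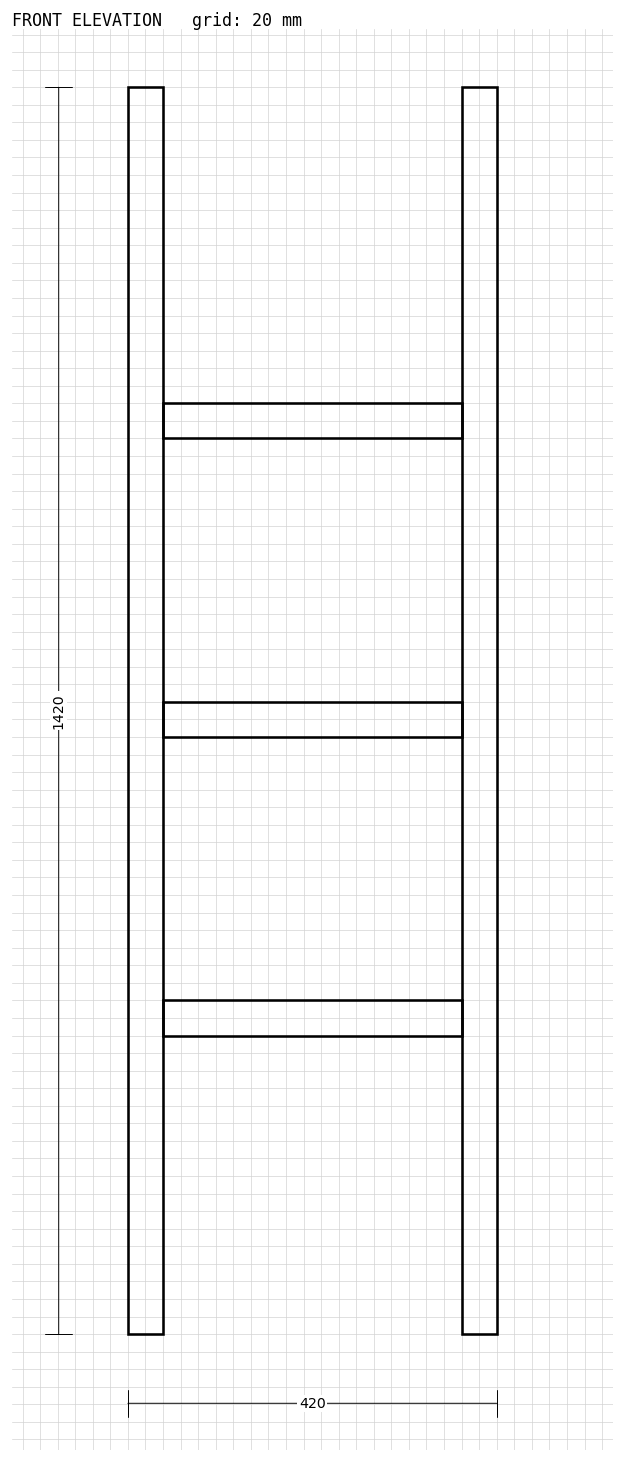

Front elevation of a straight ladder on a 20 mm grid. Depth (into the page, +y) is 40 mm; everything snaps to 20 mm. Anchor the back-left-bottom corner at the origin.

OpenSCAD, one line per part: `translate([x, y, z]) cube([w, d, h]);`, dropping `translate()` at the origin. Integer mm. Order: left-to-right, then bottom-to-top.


cube([40, 40, 1420]);
translate([40, 0, 340]) cube([340, 40, 40]);
translate([40, 0, 680]) cube([340, 40, 40]);
translate([40, 0, 1020]) cube([340, 40, 40]);
translate([380, 0, 0]) cube([40, 40, 1420]);
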